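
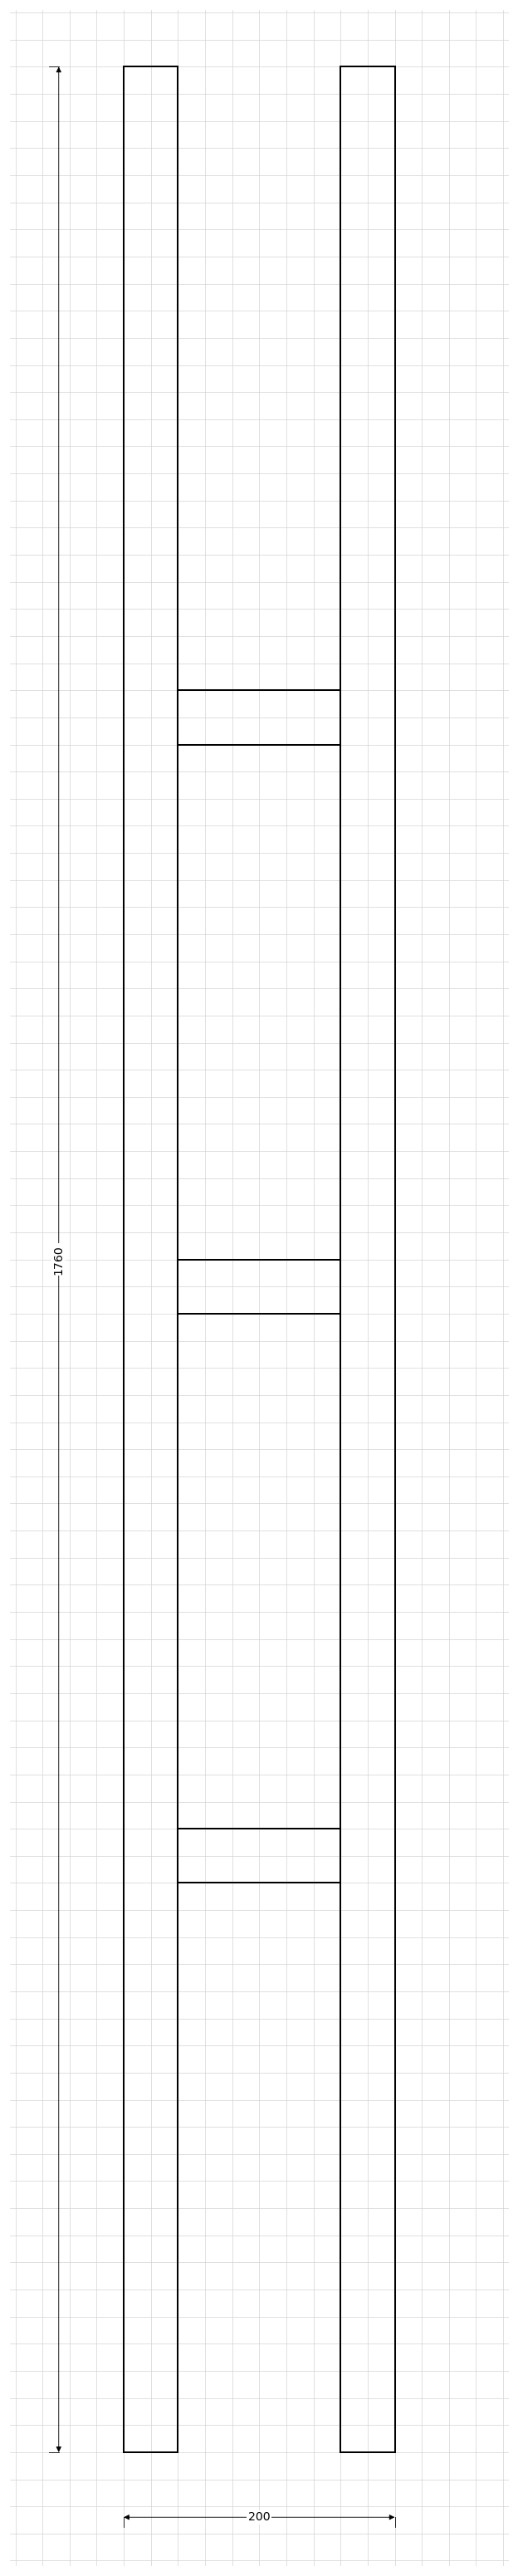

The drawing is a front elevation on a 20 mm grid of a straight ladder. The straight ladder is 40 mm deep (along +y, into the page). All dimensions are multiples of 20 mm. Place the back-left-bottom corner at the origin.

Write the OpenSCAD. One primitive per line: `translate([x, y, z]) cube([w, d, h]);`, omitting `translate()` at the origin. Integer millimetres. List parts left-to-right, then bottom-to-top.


cube([40, 40, 1760]);
translate([40, 0, 420]) cube([120, 40, 40]);
translate([40, 0, 840]) cube([120, 40, 40]);
translate([40, 0, 1260]) cube([120, 40, 40]);
translate([160, 0, 0]) cube([40, 40, 1760]);


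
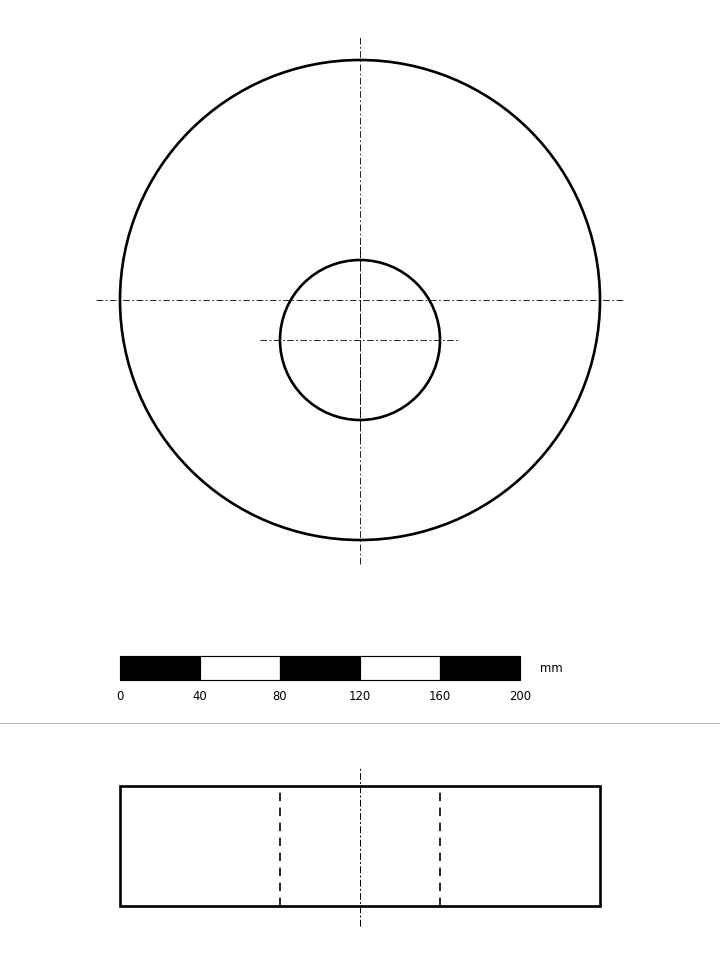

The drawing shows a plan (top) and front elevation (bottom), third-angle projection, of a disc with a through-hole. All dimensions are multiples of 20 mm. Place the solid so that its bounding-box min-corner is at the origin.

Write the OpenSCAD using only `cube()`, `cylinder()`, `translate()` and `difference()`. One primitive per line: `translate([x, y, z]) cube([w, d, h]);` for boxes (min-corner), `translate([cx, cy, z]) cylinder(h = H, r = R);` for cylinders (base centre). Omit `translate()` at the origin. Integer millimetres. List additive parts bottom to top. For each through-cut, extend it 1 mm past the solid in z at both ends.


difference() {
  translate([120, 120, 0]) cylinder(h = 60, r = 120);
  translate([120, 100, -1]) cylinder(h = 62, r = 40);
}


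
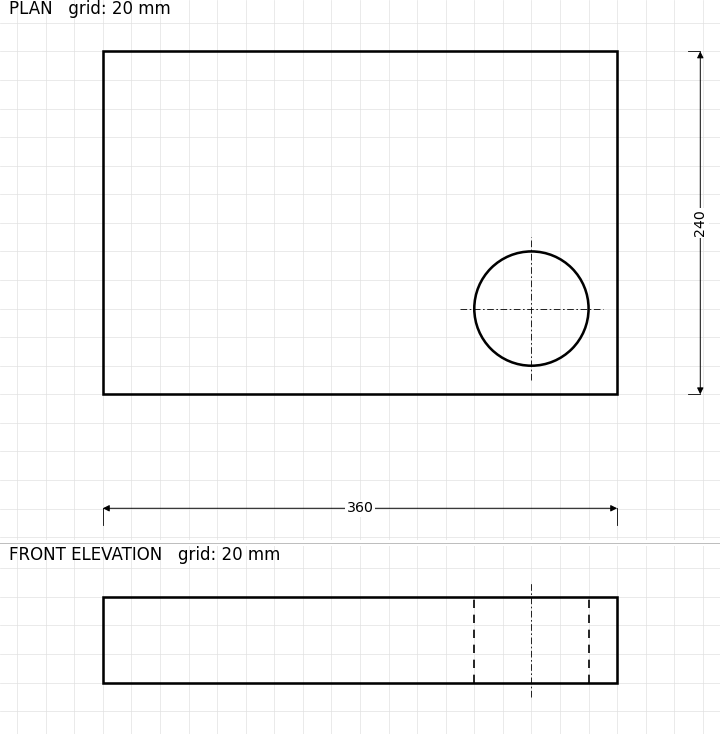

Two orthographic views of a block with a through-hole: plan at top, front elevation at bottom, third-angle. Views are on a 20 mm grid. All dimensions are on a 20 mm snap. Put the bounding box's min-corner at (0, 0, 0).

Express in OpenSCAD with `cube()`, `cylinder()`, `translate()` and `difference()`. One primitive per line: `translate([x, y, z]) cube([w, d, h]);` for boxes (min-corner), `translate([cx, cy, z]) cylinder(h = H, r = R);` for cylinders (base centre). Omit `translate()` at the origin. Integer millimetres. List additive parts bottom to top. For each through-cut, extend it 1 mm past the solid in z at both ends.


difference() {
  cube([360, 240, 60]);
  translate([300, 60, -1]) cylinder(h = 62, r = 40);
}


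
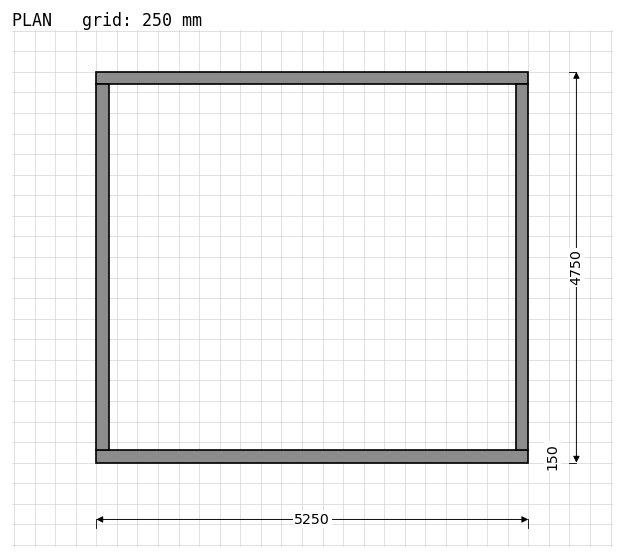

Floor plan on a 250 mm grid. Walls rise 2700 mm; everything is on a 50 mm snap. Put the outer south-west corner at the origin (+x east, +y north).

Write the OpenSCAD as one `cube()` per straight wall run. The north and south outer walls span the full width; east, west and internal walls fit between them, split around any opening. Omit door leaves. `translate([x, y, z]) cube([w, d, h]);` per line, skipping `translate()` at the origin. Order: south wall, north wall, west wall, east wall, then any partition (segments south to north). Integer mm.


cube([5250, 150, 2700]);
translate([0, 4600, 0]) cube([5250, 150, 2700]);
translate([0, 150, 0]) cube([150, 4450, 2700]);
translate([5100, 150, 0]) cube([150, 4450, 2700]);


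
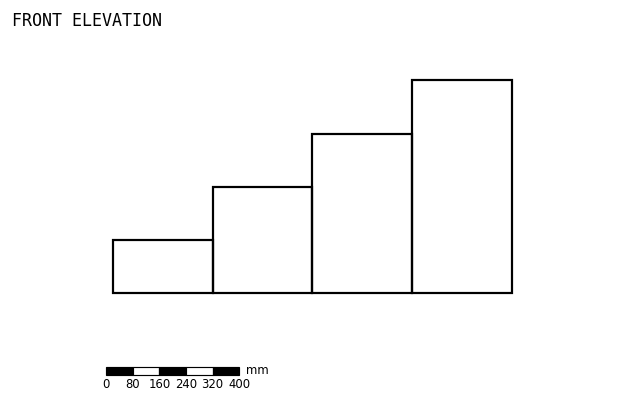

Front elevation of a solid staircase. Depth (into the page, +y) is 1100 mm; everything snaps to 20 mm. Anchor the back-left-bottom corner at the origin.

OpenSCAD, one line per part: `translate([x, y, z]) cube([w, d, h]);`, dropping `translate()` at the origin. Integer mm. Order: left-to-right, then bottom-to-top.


cube([300, 1100, 160]);
translate([300, 0, 0]) cube([300, 1100, 320]);
translate([600, 0, 0]) cube([300, 1100, 480]);
translate([900, 0, 0]) cube([300, 1100, 640]);


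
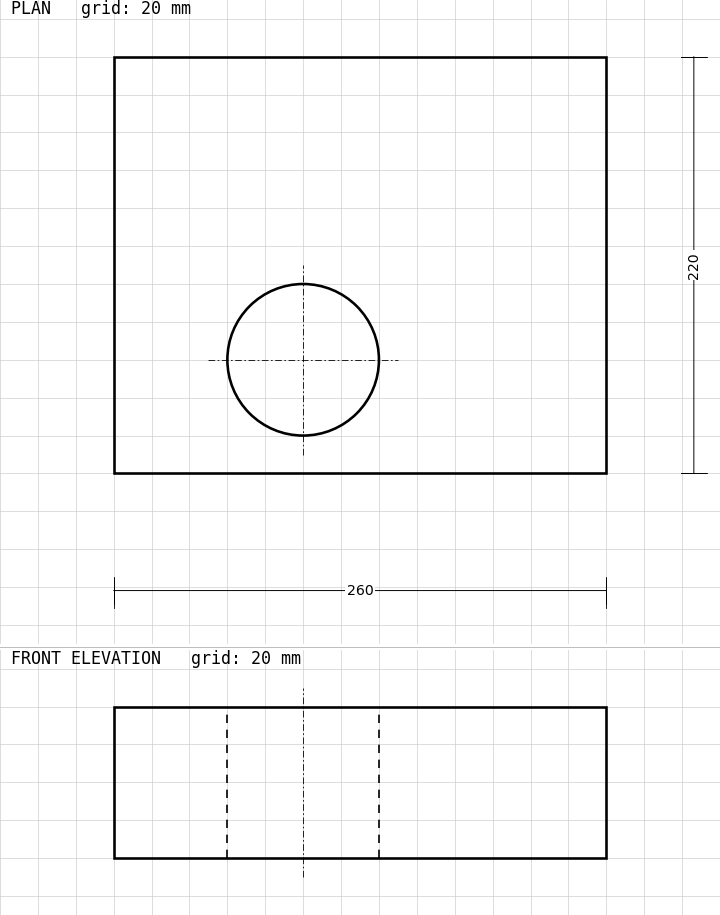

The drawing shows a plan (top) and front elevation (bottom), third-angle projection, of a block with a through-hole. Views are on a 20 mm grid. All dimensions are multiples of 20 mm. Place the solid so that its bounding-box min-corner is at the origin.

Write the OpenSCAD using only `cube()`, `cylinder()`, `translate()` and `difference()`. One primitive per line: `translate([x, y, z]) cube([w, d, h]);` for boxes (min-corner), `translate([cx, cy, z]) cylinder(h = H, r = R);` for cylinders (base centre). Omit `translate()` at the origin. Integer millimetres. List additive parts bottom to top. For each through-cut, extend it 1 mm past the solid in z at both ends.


difference() {
  cube([260, 220, 80]);
  translate([100, 60, -1]) cylinder(h = 82, r = 40);
}


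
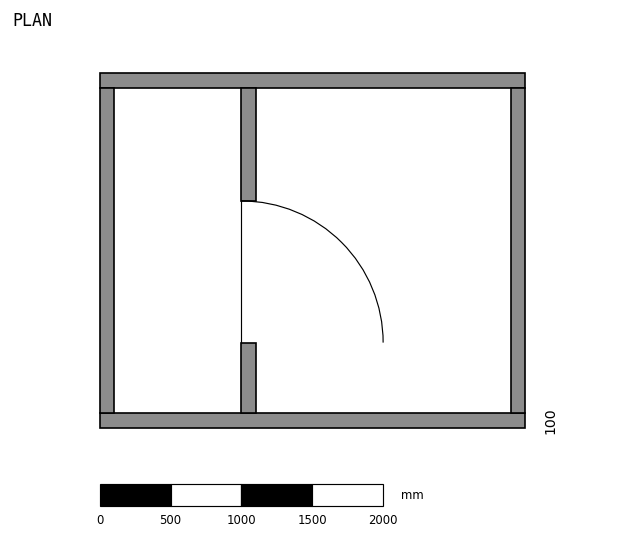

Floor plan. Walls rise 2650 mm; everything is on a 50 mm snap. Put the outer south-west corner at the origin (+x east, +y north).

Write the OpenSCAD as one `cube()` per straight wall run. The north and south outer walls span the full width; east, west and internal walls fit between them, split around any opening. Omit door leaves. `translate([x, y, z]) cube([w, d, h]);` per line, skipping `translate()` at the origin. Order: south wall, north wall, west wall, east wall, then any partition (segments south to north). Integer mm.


cube([3000, 100, 2650]);
translate([0, 2400, 0]) cube([3000, 100, 2650]);
translate([0, 100, 0]) cube([100, 2300, 2650]);
translate([2900, 100, 0]) cube([100, 2300, 2650]);
translate([1000, 100, 0]) cube([100, 500, 2650]);
translate([1000, 1600, 0]) cube([100, 800, 2650]);


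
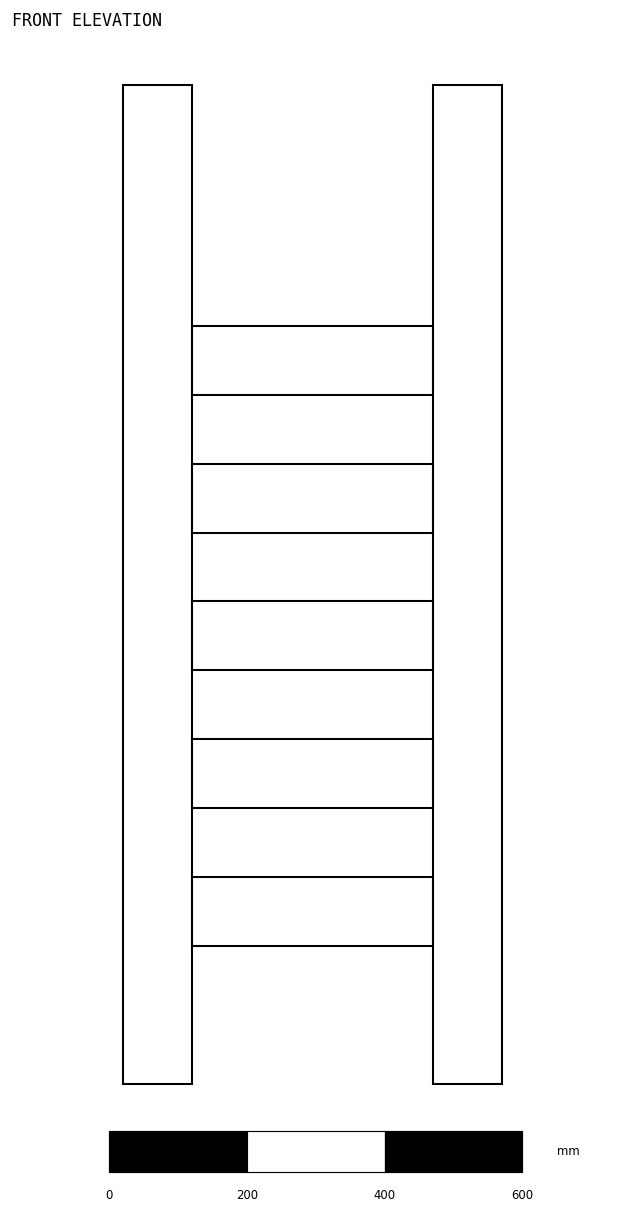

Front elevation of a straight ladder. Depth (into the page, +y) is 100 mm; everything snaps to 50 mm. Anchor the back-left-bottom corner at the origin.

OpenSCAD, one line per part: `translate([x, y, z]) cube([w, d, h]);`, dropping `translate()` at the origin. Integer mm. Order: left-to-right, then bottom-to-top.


cube([100, 100, 1450]);
translate([100, 0, 200]) cube([350, 100, 100]);
translate([100, 0, 400]) cube([350, 100, 100]);
translate([100, 0, 600]) cube([350, 100, 100]);
translate([100, 0, 800]) cube([350, 100, 100]);
translate([100, 0, 1000]) cube([350, 100, 100]);
translate([450, 0, 0]) cube([100, 100, 1450]);


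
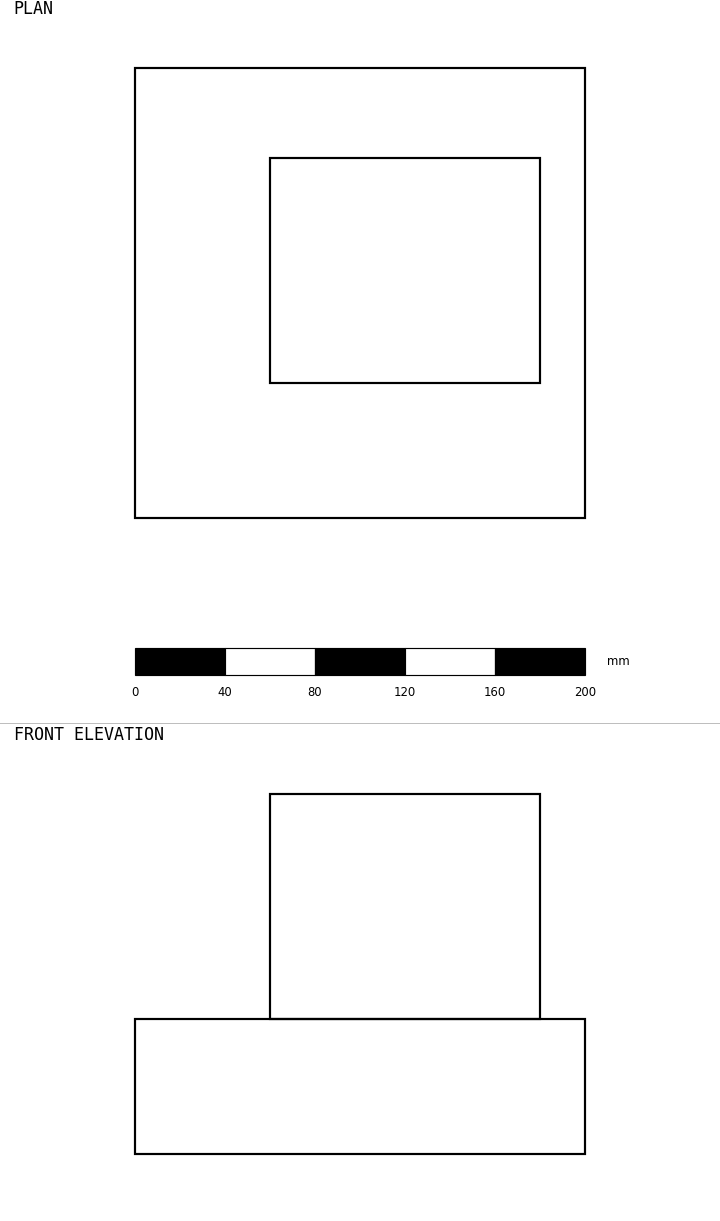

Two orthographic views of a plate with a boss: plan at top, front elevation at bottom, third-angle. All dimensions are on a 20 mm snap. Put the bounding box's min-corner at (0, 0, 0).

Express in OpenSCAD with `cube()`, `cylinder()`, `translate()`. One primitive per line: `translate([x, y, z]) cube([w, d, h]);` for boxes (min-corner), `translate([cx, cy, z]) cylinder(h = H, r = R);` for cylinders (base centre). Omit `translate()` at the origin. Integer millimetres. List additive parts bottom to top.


cube([200, 200, 60]);
translate([60, 60, 60]) cube([120, 100, 100]);


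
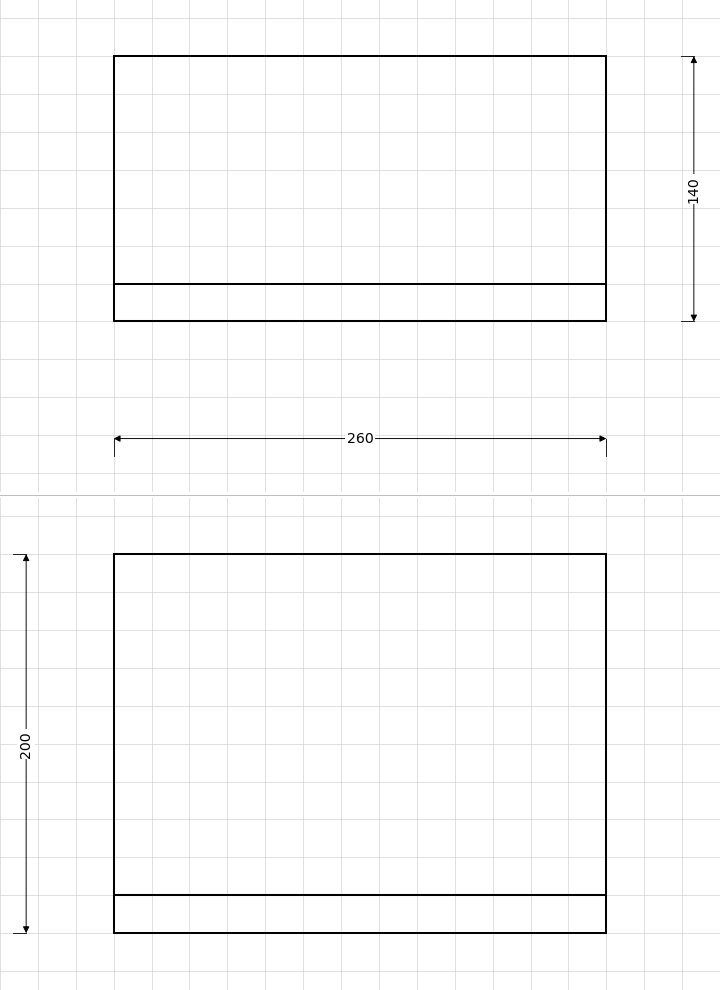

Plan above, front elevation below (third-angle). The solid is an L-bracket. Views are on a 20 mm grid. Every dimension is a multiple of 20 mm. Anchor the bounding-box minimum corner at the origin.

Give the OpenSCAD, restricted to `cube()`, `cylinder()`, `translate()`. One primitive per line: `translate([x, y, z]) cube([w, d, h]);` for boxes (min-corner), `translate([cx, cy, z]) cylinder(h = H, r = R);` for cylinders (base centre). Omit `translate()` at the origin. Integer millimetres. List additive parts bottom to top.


cube([260, 140, 20]);
translate([0, 0, 20]) cube([260, 20, 180]);


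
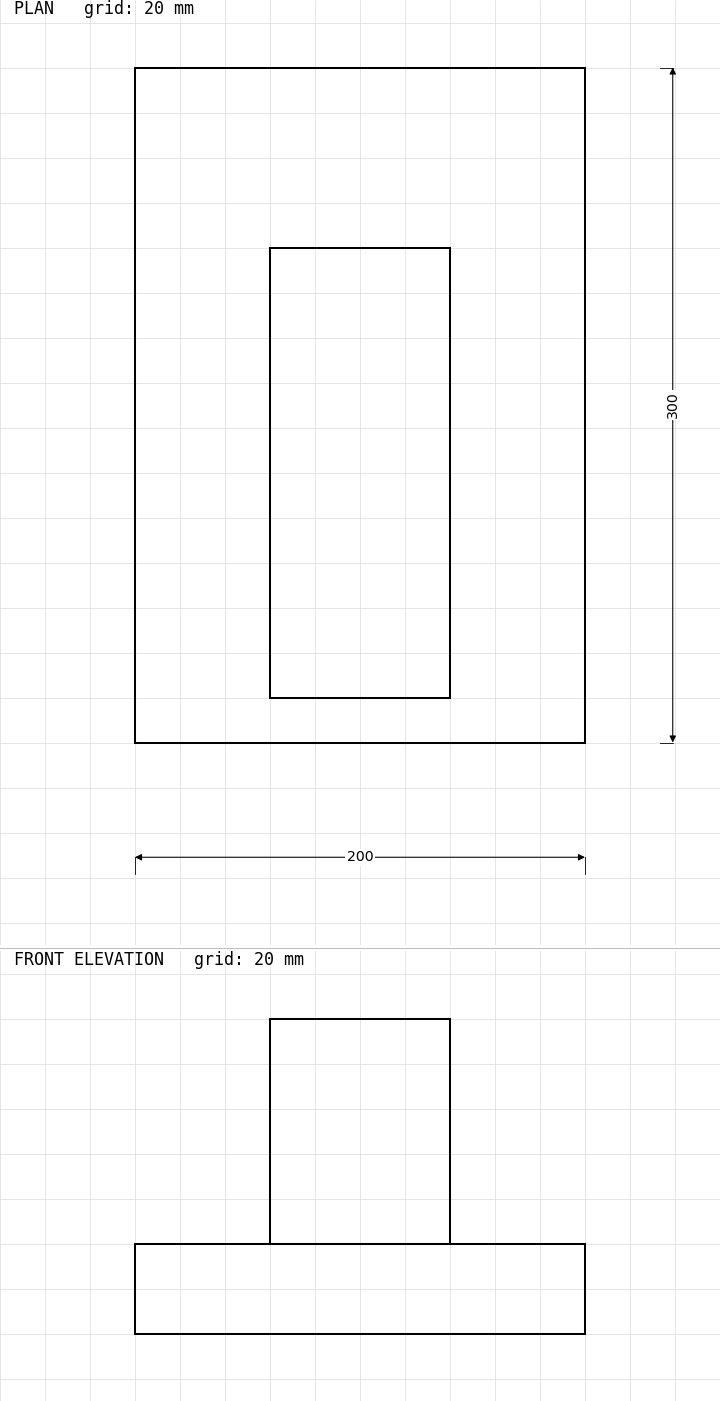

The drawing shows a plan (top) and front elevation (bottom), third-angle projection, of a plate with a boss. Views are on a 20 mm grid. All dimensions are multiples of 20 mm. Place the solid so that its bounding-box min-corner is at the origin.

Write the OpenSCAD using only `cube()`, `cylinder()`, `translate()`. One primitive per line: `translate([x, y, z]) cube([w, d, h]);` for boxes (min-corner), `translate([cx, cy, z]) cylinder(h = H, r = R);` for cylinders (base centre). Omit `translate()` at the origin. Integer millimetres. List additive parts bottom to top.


cube([200, 300, 40]);
translate([60, 20, 40]) cube([80, 200, 100]);


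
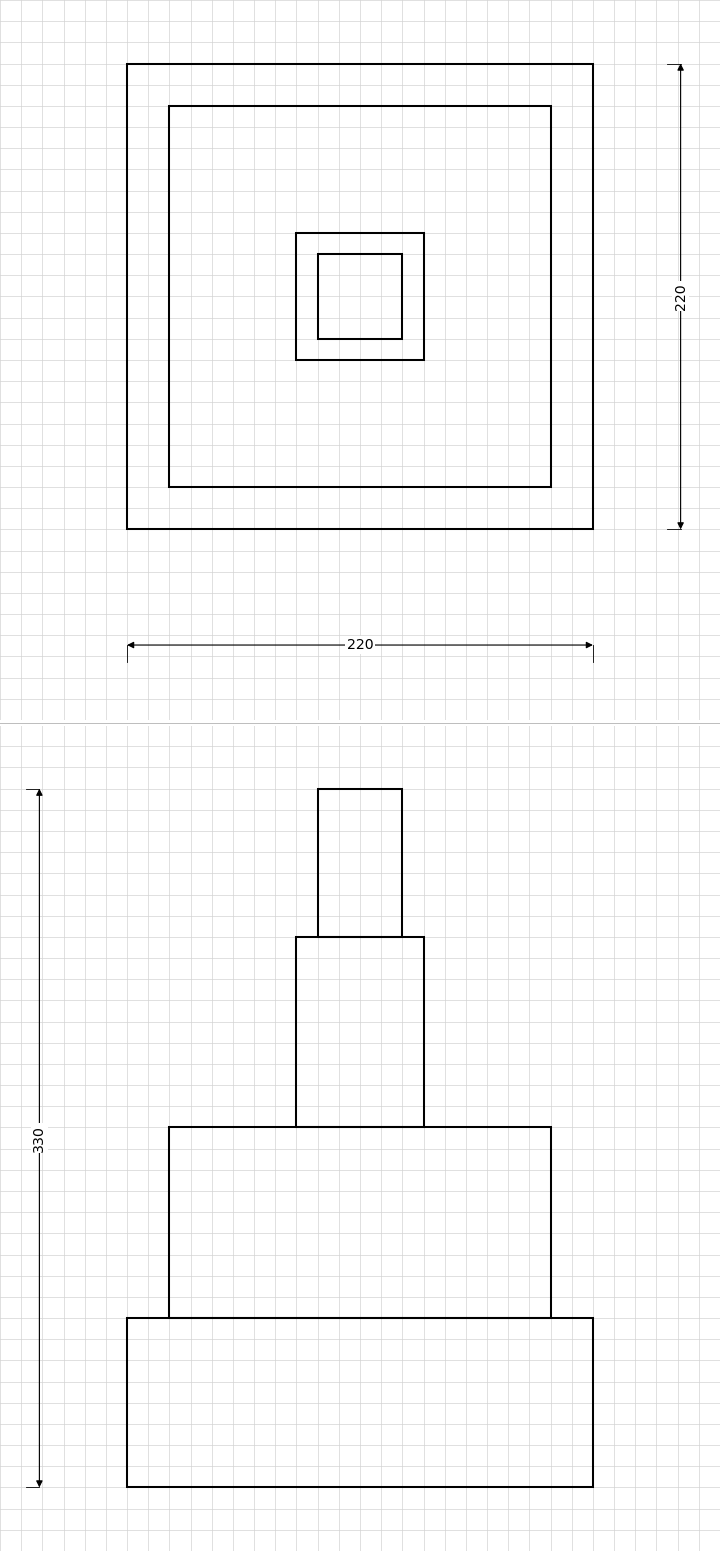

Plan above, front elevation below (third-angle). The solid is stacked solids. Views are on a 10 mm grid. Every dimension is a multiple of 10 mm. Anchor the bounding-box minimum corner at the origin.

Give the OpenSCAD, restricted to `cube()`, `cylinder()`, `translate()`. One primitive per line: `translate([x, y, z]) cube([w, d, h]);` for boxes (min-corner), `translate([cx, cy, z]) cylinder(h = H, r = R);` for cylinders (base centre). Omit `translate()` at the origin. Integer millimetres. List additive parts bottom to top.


cube([220, 220, 80]);
translate([20, 20, 80]) cube([180, 180, 90]);
translate([80, 80, 170]) cube([60, 60, 90]);
translate([90, 90, 260]) cube([40, 40, 70]);


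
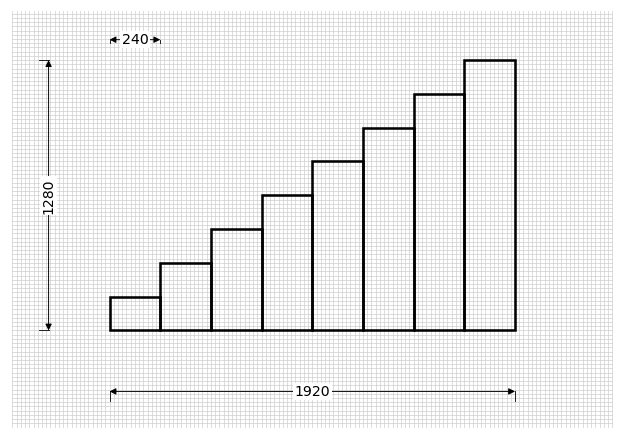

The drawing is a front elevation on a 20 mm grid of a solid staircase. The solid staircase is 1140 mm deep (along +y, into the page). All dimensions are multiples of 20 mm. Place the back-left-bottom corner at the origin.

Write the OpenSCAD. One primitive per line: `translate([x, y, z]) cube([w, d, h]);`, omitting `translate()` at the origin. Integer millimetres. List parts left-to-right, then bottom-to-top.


cube([240, 1140, 160]);
translate([240, 0, 0]) cube([240, 1140, 320]);
translate([480, 0, 0]) cube([240, 1140, 480]);
translate([720, 0, 0]) cube([240, 1140, 640]);
translate([960, 0, 0]) cube([240, 1140, 800]);
translate([1200, 0, 0]) cube([240, 1140, 960]);
translate([1440, 0, 0]) cube([240, 1140, 1120]);
translate([1680, 0, 0]) cube([240, 1140, 1280]);


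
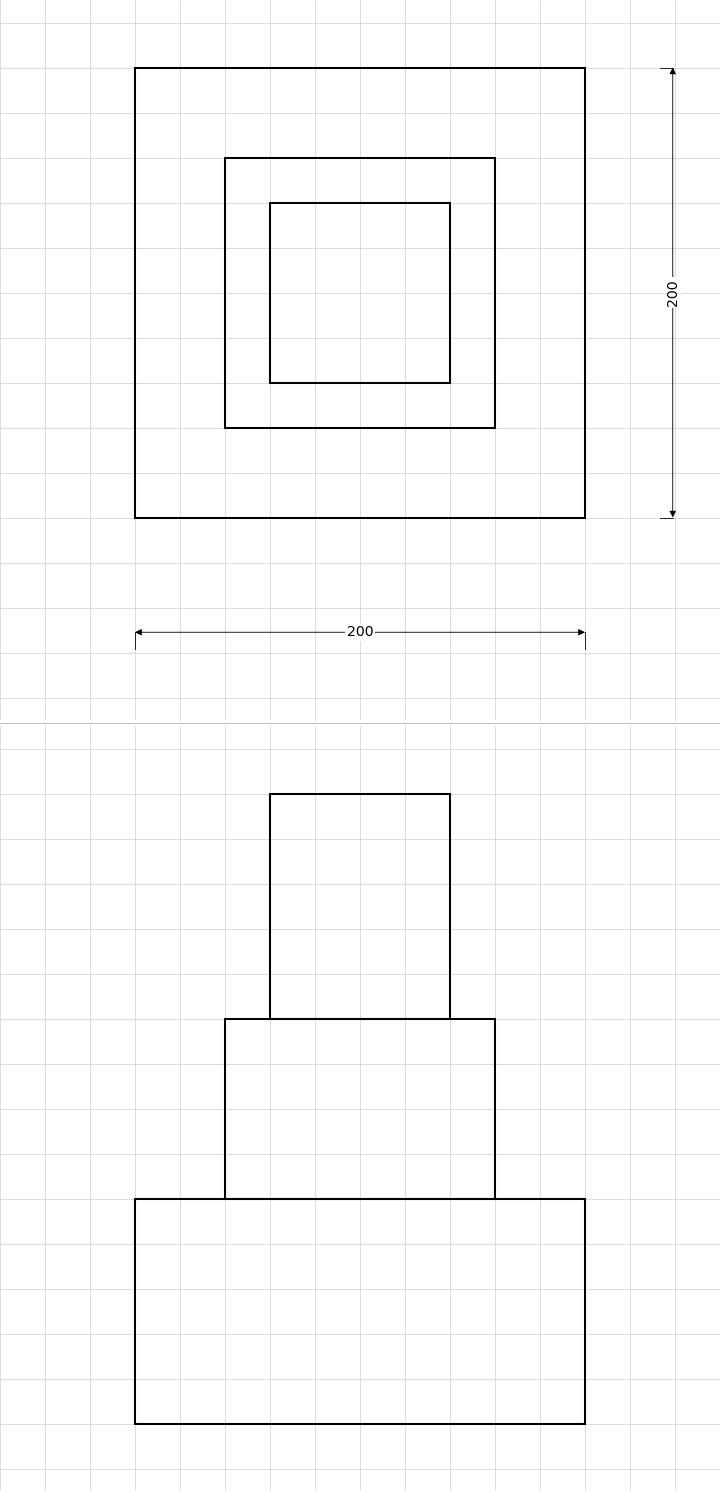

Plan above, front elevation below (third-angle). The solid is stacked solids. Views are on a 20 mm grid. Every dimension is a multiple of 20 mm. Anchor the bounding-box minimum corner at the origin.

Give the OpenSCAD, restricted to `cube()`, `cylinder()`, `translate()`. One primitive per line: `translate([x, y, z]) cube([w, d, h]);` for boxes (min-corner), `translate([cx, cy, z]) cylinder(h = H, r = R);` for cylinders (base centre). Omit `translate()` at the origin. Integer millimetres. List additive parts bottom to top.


cube([200, 200, 100]);
translate([40, 40, 100]) cube([120, 120, 80]);
translate([60, 60, 180]) cube([80, 80, 100]);


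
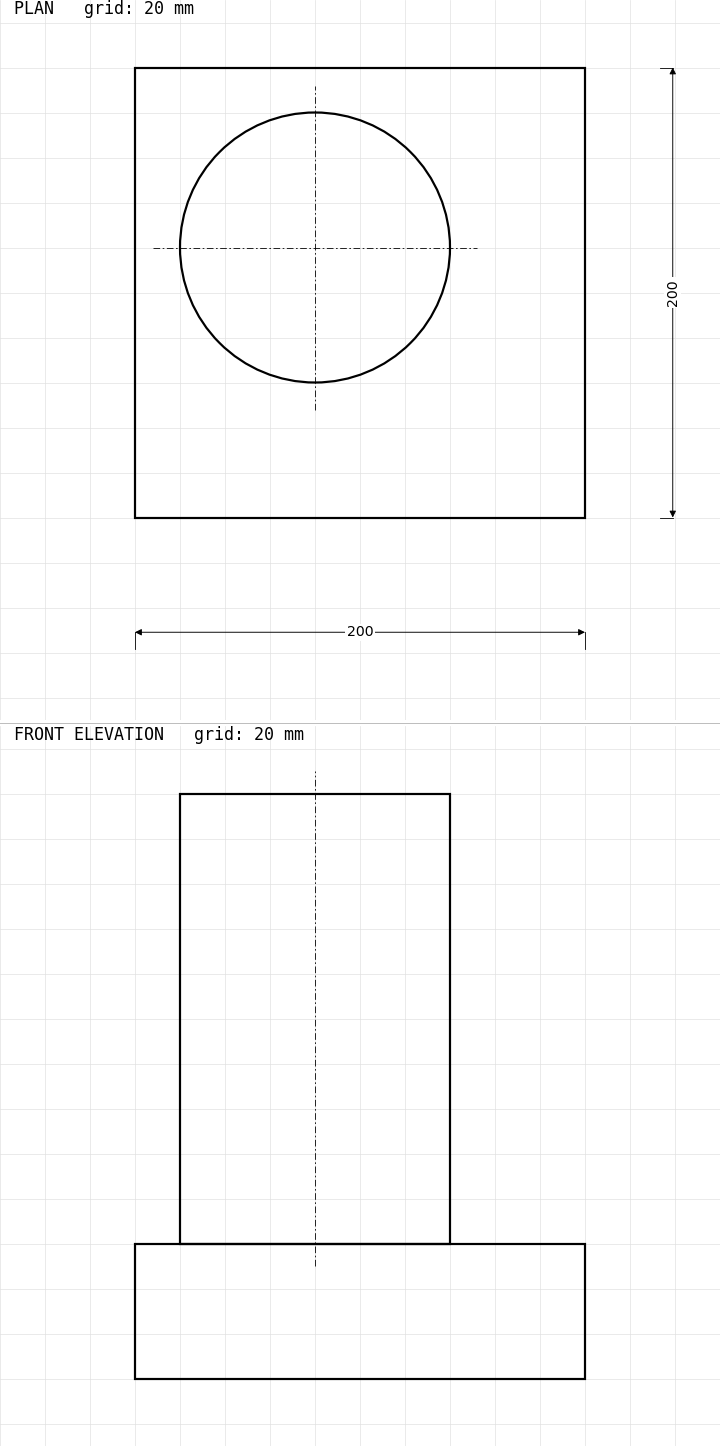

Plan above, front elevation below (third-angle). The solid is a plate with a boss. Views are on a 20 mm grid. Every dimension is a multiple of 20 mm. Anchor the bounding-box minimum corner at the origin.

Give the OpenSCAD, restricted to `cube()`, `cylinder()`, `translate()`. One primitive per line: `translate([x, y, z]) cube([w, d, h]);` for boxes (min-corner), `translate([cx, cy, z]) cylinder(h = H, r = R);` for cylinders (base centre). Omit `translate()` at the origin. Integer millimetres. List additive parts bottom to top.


cube([200, 200, 60]);
translate([80, 120, 60]) cylinder(h = 200, r = 60);


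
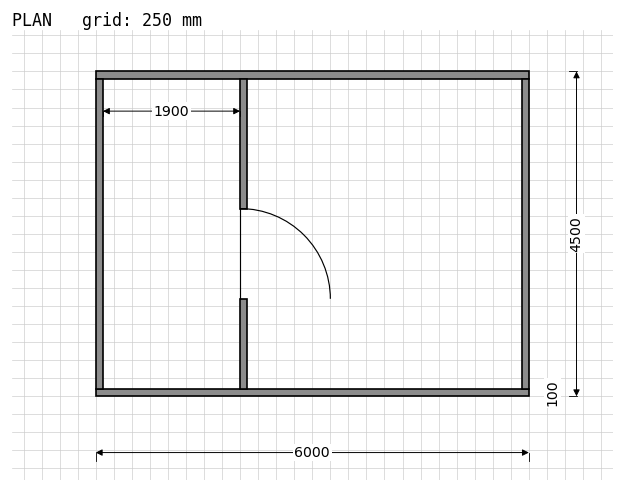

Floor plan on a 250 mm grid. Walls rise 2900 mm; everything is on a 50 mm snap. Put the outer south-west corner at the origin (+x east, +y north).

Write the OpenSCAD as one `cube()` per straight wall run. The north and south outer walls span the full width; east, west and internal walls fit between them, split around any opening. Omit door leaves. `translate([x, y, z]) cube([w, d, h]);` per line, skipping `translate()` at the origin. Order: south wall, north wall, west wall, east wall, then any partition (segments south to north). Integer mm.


cube([6000, 100, 2900]);
translate([0, 4400, 0]) cube([6000, 100, 2900]);
translate([0, 100, 0]) cube([100, 4300, 2900]);
translate([5900, 100, 0]) cube([100, 4300, 2900]);
translate([2000, 100, 0]) cube([100, 1250, 2900]);
translate([2000, 2600, 0]) cube([100, 1800, 2900]);


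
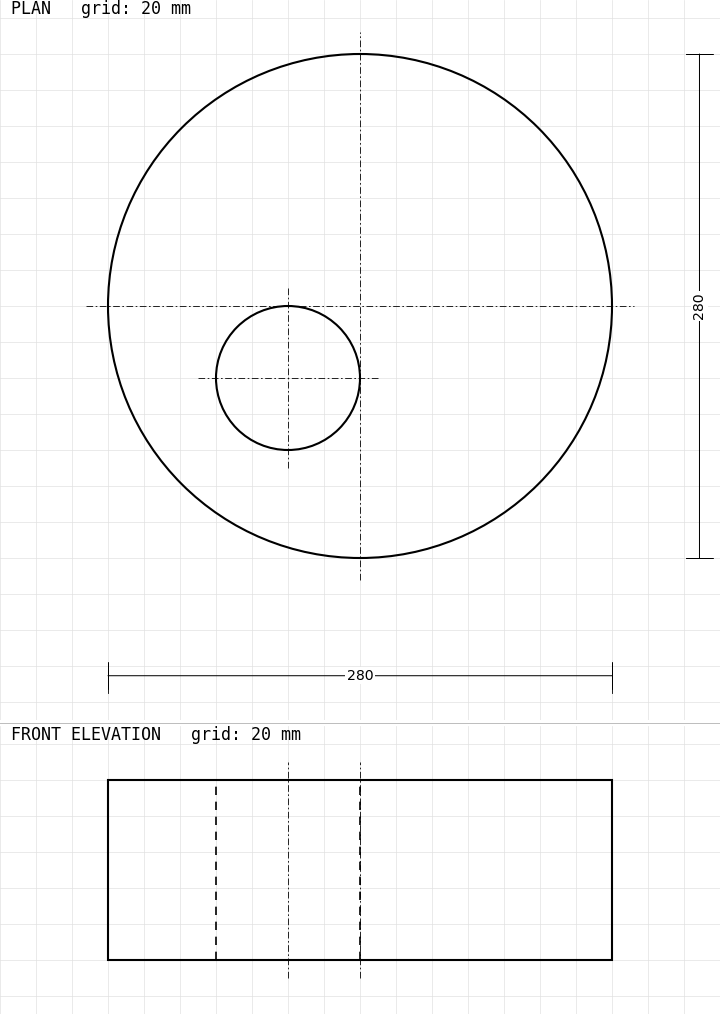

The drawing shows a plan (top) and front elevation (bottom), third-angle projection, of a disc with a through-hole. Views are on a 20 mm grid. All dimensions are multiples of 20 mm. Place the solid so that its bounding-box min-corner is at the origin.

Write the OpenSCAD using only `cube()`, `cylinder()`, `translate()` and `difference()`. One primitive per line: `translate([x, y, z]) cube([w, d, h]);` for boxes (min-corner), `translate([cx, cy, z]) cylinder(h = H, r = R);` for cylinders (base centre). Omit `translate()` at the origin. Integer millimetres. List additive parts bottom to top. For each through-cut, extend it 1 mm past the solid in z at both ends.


difference() {
  translate([140, 140, 0]) cylinder(h = 100, r = 140);
  translate([100, 100, -1]) cylinder(h = 102, r = 40);
}


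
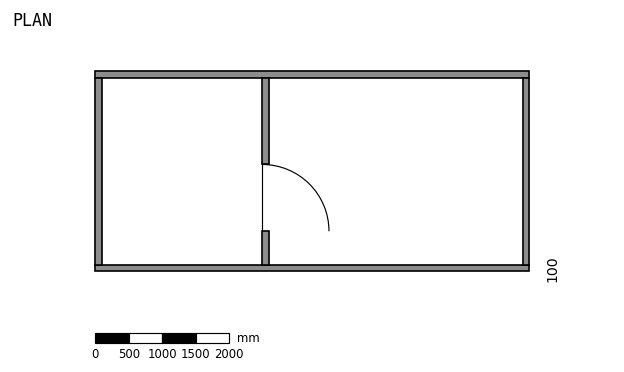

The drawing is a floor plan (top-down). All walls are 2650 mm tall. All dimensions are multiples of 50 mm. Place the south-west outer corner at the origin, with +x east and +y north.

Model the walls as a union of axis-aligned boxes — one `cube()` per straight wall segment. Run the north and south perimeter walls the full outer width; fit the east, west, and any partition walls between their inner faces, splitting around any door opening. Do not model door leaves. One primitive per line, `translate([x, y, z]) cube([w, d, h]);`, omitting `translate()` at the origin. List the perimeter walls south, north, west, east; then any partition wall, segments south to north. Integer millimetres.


cube([6500, 100, 2650]);
translate([0, 2900, 0]) cube([6500, 100, 2650]);
translate([0, 100, 0]) cube([100, 2800, 2650]);
translate([6400, 100, 0]) cube([100, 2800, 2650]);
translate([2500, 100, 0]) cube([100, 500, 2650]);
translate([2500, 1600, 0]) cube([100, 1300, 2650]);


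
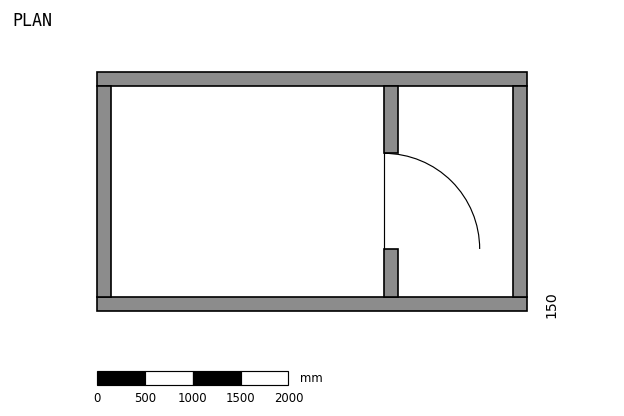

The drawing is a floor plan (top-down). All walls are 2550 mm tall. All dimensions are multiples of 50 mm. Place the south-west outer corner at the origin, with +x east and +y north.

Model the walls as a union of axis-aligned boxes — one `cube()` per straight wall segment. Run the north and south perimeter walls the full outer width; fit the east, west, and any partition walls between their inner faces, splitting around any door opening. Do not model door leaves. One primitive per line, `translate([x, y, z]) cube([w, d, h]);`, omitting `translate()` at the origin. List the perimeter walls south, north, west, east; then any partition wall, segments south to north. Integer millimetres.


cube([4500, 150, 2550]);
translate([0, 2350, 0]) cube([4500, 150, 2550]);
translate([0, 150, 0]) cube([150, 2200, 2550]);
translate([4350, 150, 0]) cube([150, 2200, 2550]);
translate([3000, 150, 0]) cube([150, 500, 2550]);
translate([3000, 1650, 0]) cube([150, 700, 2550]);


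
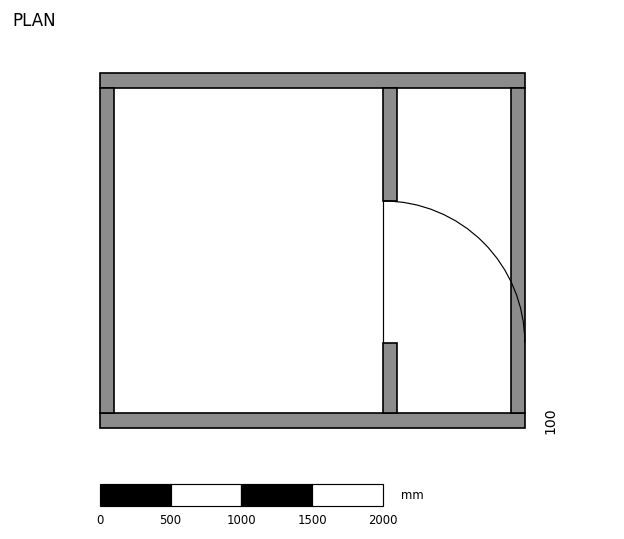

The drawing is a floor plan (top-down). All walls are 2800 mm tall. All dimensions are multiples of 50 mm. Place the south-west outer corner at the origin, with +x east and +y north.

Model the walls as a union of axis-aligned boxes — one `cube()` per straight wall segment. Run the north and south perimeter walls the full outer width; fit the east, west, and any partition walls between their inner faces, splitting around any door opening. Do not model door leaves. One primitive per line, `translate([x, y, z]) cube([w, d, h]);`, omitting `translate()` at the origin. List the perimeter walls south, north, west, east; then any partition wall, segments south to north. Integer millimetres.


cube([3000, 100, 2800]);
translate([0, 2400, 0]) cube([3000, 100, 2800]);
translate([0, 100, 0]) cube([100, 2300, 2800]);
translate([2900, 100, 0]) cube([100, 2300, 2800]);
translate([2000, 100, 0]) cube([100, 500, 2800]);
translate([2000, 1600, 0]) cube([100, 800, 2800]);


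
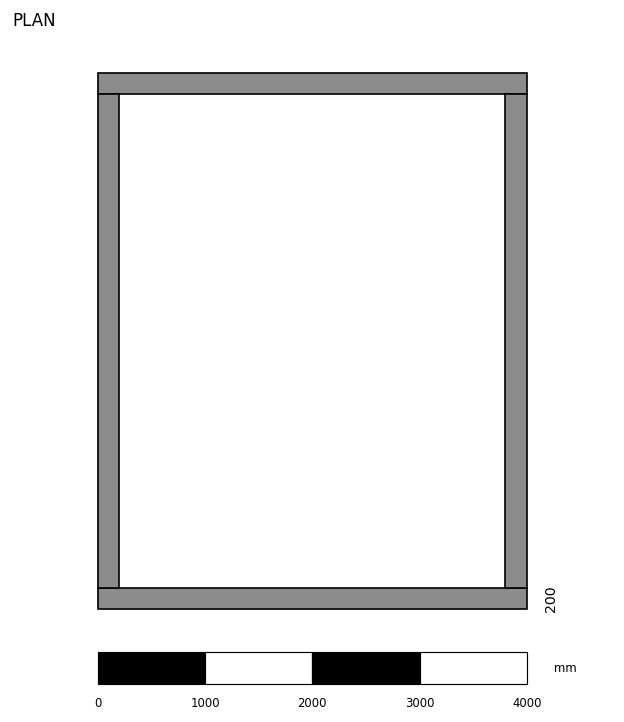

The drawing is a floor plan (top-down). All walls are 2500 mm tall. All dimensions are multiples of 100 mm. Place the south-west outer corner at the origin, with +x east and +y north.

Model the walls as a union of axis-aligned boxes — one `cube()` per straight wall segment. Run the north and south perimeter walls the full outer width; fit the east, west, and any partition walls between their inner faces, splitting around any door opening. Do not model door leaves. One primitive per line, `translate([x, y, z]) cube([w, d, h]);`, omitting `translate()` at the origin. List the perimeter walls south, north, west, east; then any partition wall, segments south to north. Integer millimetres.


cube([4000, 200, 2500]);
translate([0, 4800, 0]) cube([4000, 200, 2500]);
translate([0, 200, 0]) cube([200, 4600, 2500]);
translate([3800, 200, 0]) cube([200, 4600, 2500]);


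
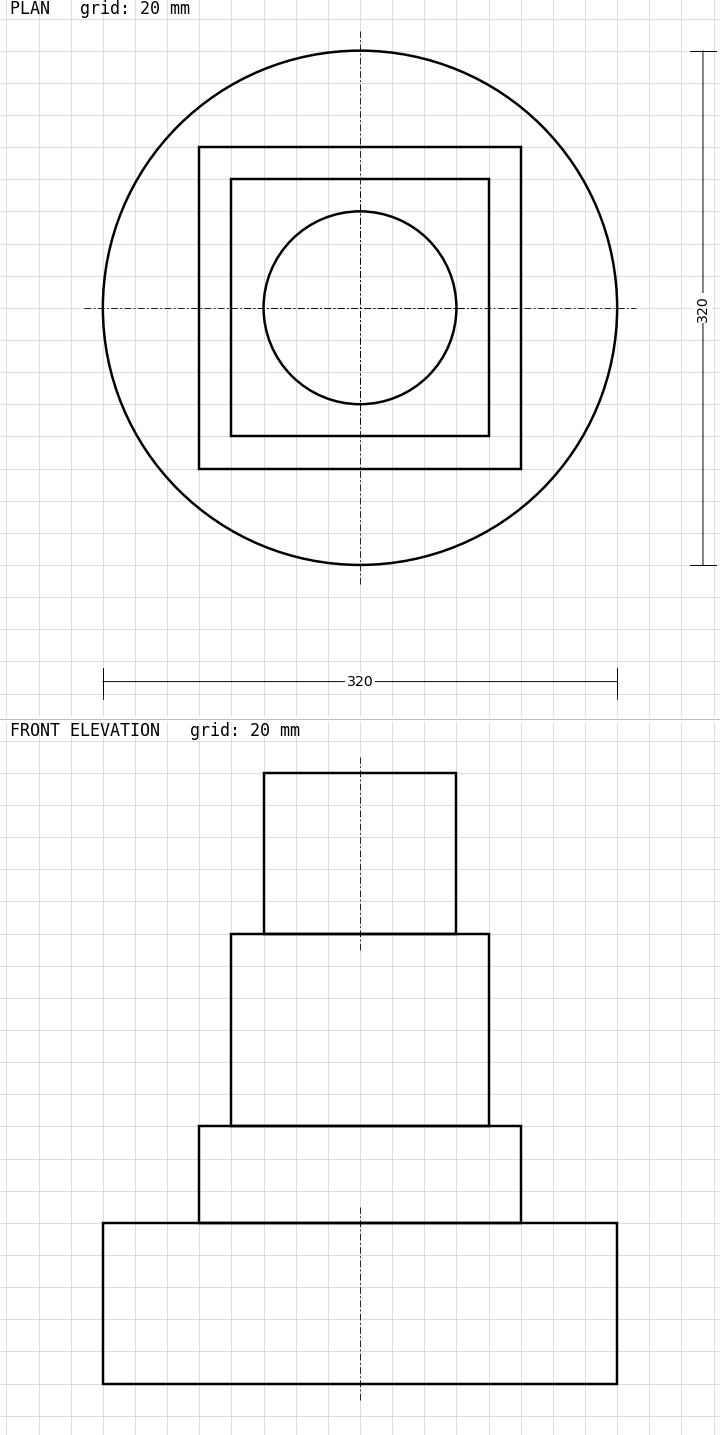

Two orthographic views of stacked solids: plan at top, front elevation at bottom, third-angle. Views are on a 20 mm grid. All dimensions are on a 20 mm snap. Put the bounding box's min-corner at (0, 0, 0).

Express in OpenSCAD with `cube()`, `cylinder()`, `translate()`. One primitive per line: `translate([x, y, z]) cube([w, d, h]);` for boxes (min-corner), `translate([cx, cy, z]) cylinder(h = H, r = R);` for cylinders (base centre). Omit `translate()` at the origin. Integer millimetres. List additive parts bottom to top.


translate([160, 160, 0]) cylinder(h = 100, r = 160);
translate([60, 60, 100]) cube([200, 200, 60]);
translate([80, 80, 160]) cube([160, 160, 120]);
translate([160, 160, 280]) cylinder(h = 100, r = 60);


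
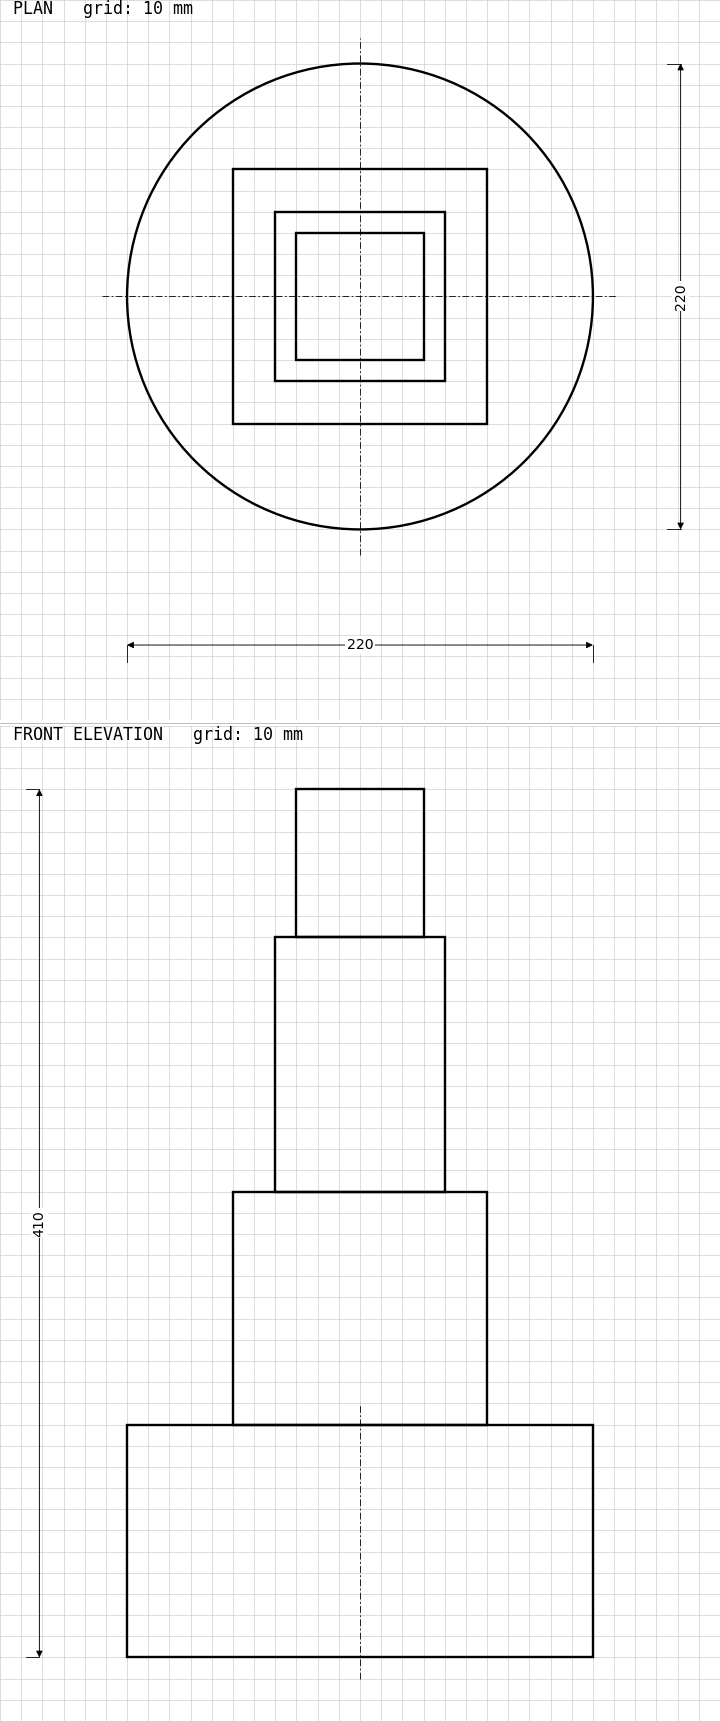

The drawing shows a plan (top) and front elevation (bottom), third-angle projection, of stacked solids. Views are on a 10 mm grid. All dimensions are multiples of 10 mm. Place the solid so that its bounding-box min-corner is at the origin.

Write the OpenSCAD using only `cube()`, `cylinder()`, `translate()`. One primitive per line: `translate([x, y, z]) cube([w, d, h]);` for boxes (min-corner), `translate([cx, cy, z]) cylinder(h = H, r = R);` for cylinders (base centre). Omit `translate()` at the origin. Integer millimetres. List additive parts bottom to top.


translate([110, 110, 0]) cylinder(h = 110, r = 110);
translate([50, 50, 110]) cube([120, 120, 110]);
translate([70, 70, 220]) cube([80, 80, 120]);
translate([80, 80, 340]) cube([60, 60, 70]);


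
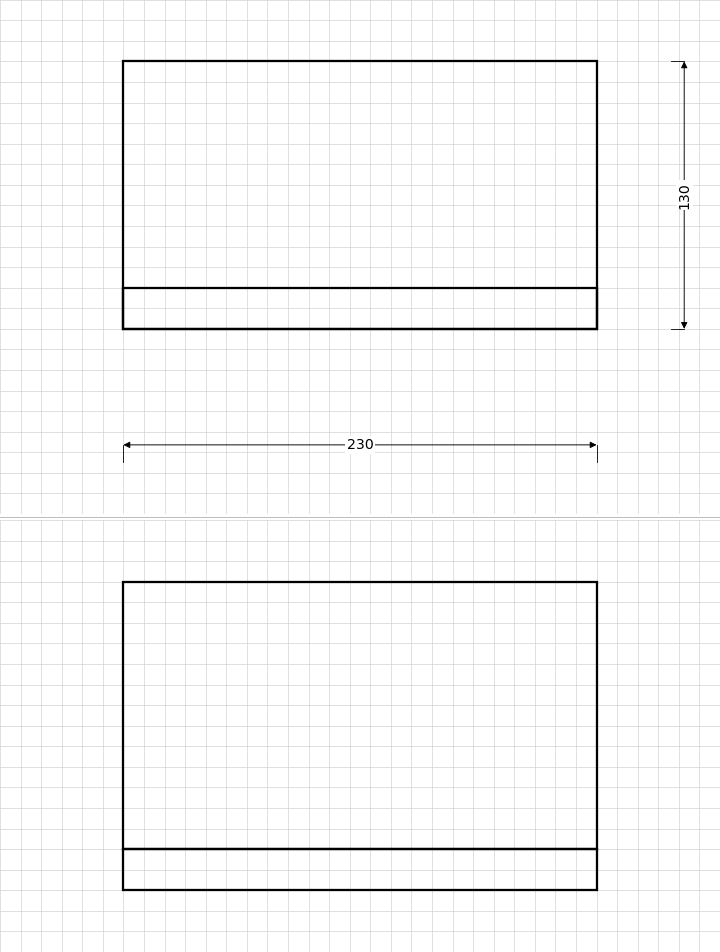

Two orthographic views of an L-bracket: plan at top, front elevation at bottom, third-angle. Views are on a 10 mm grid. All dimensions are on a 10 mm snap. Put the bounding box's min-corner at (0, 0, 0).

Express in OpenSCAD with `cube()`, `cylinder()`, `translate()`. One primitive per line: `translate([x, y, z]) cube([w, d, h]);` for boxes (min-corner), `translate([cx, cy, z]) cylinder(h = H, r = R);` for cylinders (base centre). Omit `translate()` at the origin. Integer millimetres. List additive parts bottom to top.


cube([230, 130, 20]);
translate([0, 0, 20]) cube([230, 20, 130]);


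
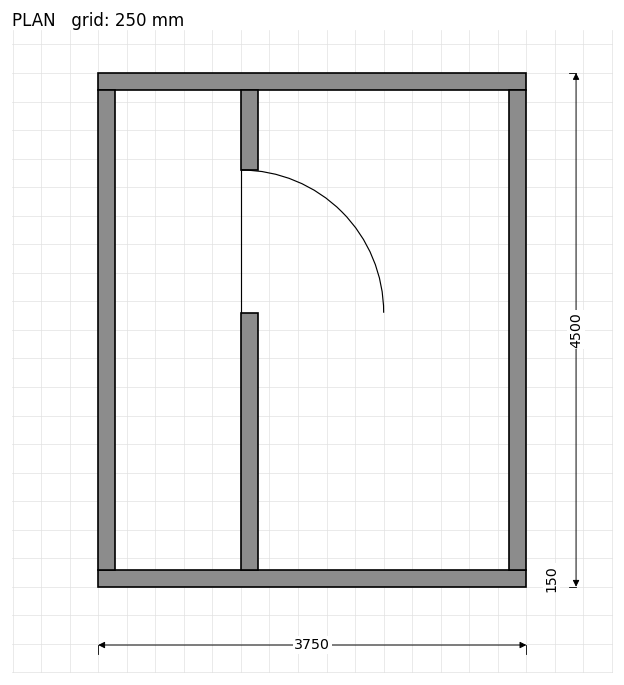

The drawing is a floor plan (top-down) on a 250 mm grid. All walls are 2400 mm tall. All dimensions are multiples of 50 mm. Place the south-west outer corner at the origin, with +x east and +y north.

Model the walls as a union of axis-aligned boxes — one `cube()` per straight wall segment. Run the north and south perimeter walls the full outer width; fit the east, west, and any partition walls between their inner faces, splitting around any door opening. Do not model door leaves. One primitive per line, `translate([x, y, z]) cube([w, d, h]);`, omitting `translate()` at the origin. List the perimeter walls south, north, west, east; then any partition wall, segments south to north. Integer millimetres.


cube([3750, 150, 2400]);
translate([0, 4350, 0]) cube([3750, 150, 2400]);
translate([0, 150, 0]) cube([150, 4200, 2400]);
translate([3600, 150, 0]) cube([150, 4200, 2400]);
translate([1250, 150, 0]) cube([150, 2250, 2400]);
translate([1250, 3650, 0]) cube([150, 700, 2400]);


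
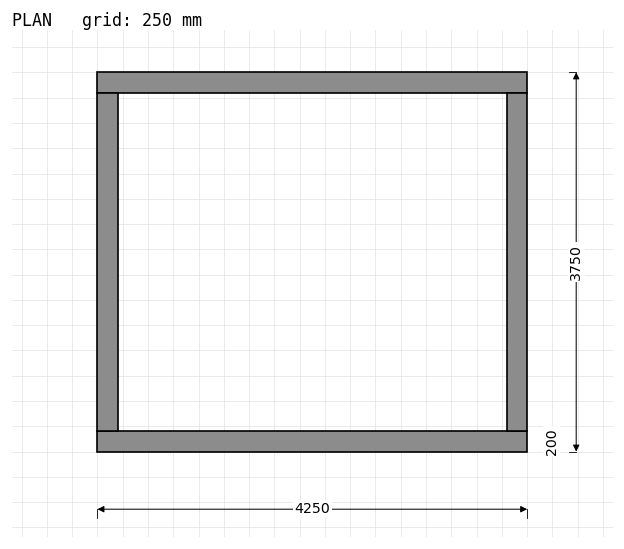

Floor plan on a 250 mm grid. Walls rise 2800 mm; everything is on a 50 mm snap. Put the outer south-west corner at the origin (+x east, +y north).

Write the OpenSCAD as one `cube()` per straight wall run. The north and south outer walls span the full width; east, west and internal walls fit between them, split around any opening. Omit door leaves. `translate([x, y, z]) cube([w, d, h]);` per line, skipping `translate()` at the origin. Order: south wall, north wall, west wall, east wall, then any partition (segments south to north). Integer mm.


cube([4250, 200, 2800]);
translate([0, 3550, 0]) cube([4250, 200, 2800]);
translate([0, 200, 0]) cube([200, 3350, 2800]);
translate([4050, 200, 0]) cube([200, 3350, 2800]);


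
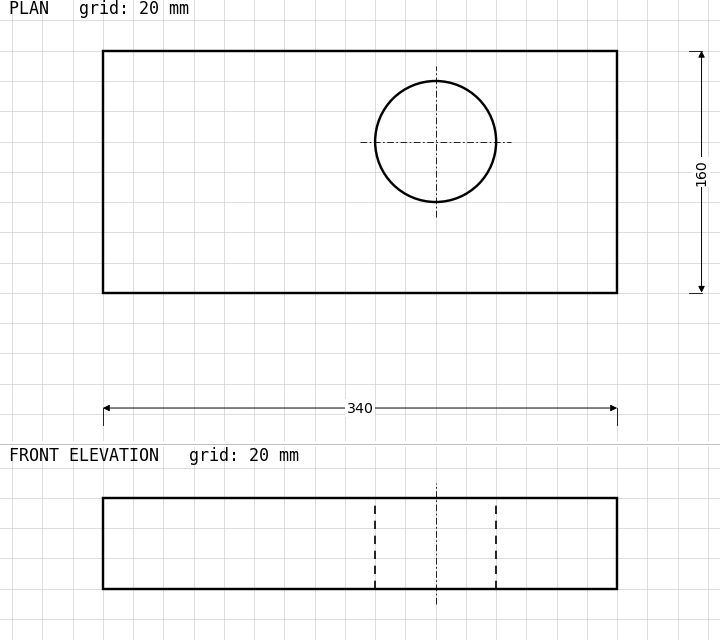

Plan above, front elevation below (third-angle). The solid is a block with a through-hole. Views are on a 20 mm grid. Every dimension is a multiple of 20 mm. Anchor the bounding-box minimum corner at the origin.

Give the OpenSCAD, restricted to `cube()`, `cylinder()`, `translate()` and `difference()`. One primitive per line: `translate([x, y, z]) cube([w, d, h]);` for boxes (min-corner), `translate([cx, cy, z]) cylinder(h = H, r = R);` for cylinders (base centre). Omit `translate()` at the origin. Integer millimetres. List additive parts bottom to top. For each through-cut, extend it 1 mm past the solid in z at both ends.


difference() {
  cube([340, 160, 60]);
  translate([220, 100, -1]) cylinder(h = 62, r = 40);
}


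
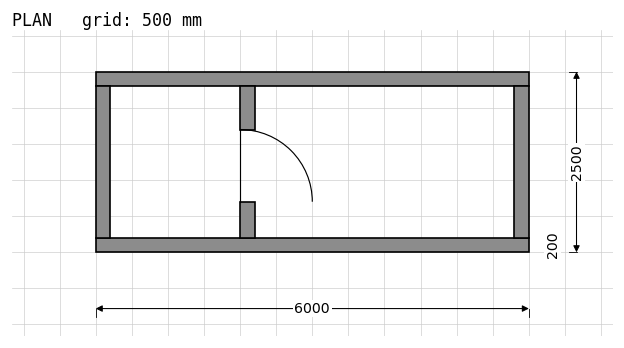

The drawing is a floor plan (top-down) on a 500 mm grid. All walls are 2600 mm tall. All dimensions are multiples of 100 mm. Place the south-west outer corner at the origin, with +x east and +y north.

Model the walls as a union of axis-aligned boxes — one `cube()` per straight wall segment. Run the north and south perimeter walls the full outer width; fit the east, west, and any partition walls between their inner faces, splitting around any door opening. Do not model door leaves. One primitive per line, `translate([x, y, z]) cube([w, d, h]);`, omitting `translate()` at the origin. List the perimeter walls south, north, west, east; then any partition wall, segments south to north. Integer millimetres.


cube([6000, 200, 2600]);
translate([0, 2300, 0]) cube([6000, 200, 2600]);
translate([0, 200, 0]) cube([200, 2100, 2600]);
translate([5800, 200, 0]) cube([200, 2100, 2600]);
translate([2000, 200, 0]) cube([200, 500, 2600]);
translate([2000, 1700, 0]) cube([200, 600, 2600]);


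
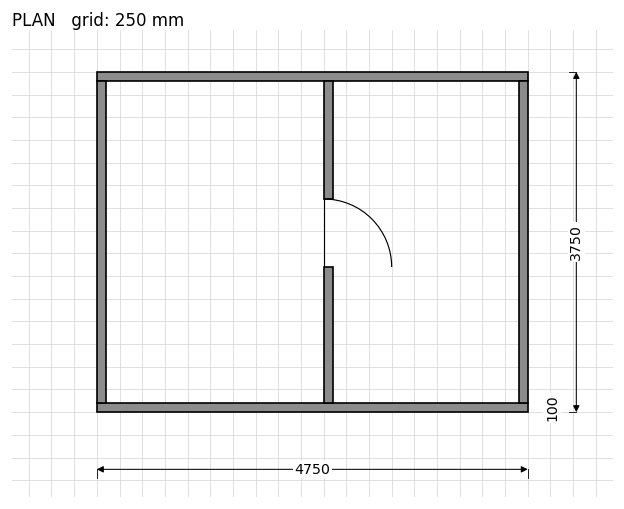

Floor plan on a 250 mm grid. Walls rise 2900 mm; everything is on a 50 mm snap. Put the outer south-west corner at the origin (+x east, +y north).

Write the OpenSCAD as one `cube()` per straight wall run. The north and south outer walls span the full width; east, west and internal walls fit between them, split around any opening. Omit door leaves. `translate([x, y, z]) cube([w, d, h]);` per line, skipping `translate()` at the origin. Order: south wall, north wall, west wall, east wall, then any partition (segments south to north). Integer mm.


cube([4750, 100, 2900]);
translate([0, 3650, 0]) cube([4750, 100, 2900]);
translate([0, 100, 0]) cube([100, 3550, 2900]);
translate([4650, 100, 0]) cube([100, 3550, 2900]);
translate([2500, 100, 0]) cube([100, 1500, 2900]);
translate([2500, 2350, 0]) cube([100, 1300, 2900]);


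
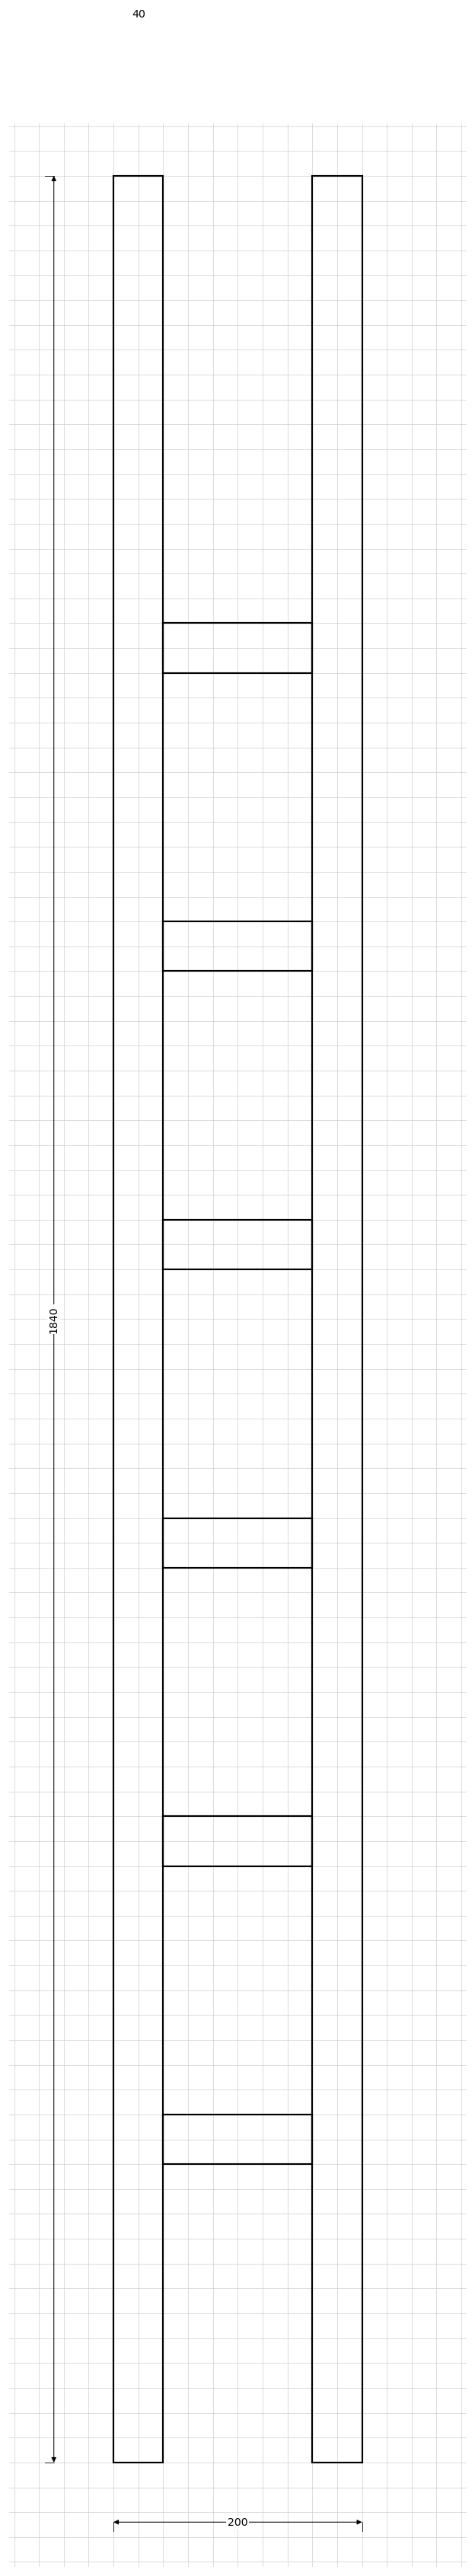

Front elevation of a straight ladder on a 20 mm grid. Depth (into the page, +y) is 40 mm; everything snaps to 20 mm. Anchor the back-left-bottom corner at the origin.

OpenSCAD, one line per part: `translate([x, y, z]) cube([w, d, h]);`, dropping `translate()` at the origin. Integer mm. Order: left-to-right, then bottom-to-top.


cube([40, 40, 1840]);
translate([40, 0, 240]) cube([120, 40, 40]);
translate([40, 0, 480]) cube([120, 40, 40]);
translate([40, 0, 720]) cube([120, 40, 40]);
translate([40, 0, 960]) cube([120, 40, 40]);
translate([40, 0, 1200]) cube([120, 40, 40]);
translate([40, 0, 1440]) cube([120, 40, 40]);
translate([160, 0, 0]) cube([40, 40, 1840]);


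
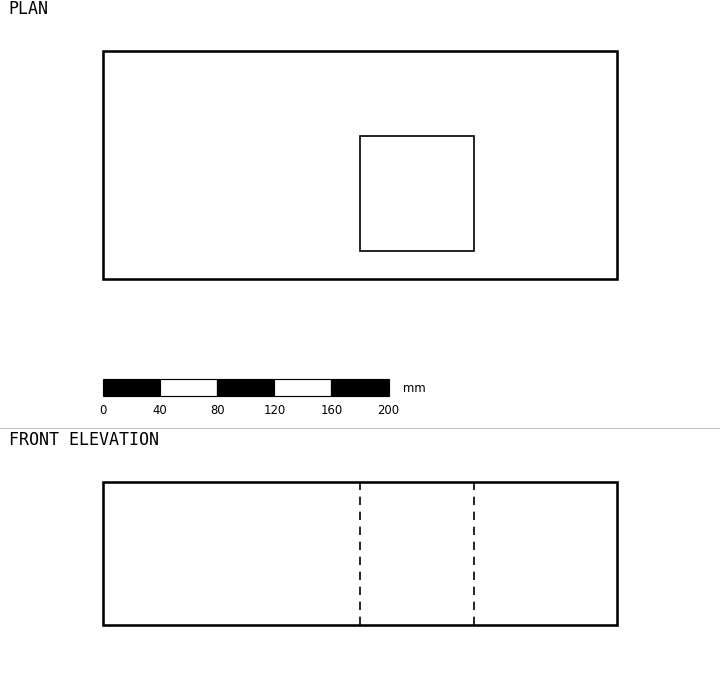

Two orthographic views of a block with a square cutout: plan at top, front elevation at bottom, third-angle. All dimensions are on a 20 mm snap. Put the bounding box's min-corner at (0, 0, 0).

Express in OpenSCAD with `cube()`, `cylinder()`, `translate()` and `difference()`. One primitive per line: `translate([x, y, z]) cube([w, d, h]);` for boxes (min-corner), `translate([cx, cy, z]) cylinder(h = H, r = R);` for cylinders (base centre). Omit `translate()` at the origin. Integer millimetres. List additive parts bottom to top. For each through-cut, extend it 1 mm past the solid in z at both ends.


difference() {
  cube([360, 160, 100]);
  translate([180, 20, -1]) cube([80, 80, 102]);
}


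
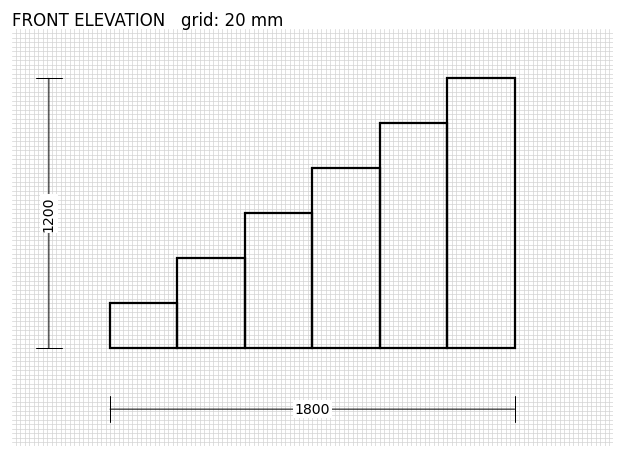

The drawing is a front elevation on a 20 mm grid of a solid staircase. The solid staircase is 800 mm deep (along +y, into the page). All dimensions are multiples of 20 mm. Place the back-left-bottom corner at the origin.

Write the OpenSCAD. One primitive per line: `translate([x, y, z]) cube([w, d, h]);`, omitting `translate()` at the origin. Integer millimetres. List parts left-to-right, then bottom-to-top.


cube([300, 800, 200]);
translate([300, 0, 0]) cube([300, 800, 400]);
translate([600, 0, 0]) cube([300, 800, 600]);
translate([900, 0, 0]) cube([300, 800, 800]);
translate([1200, 0, 0]) cube([300, 800, 1000]);
translate([1500, 0, 0]) cube([300, 800, 1200]);


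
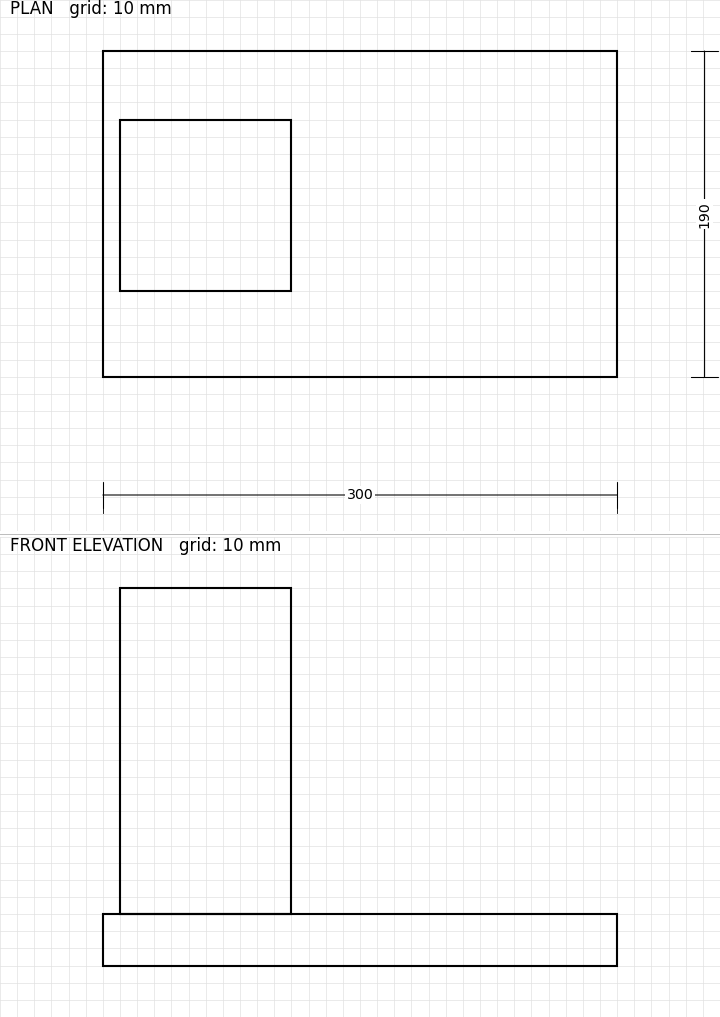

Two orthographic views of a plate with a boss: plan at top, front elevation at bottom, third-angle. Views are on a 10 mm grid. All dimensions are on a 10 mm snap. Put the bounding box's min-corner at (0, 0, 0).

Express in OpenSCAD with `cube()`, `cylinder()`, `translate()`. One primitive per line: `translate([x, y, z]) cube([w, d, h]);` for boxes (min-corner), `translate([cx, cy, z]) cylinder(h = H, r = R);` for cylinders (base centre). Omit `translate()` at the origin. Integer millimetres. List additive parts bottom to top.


cube([300, 190, 30]);
translate([10, 50, 30]) cube([100, 100, 190]);


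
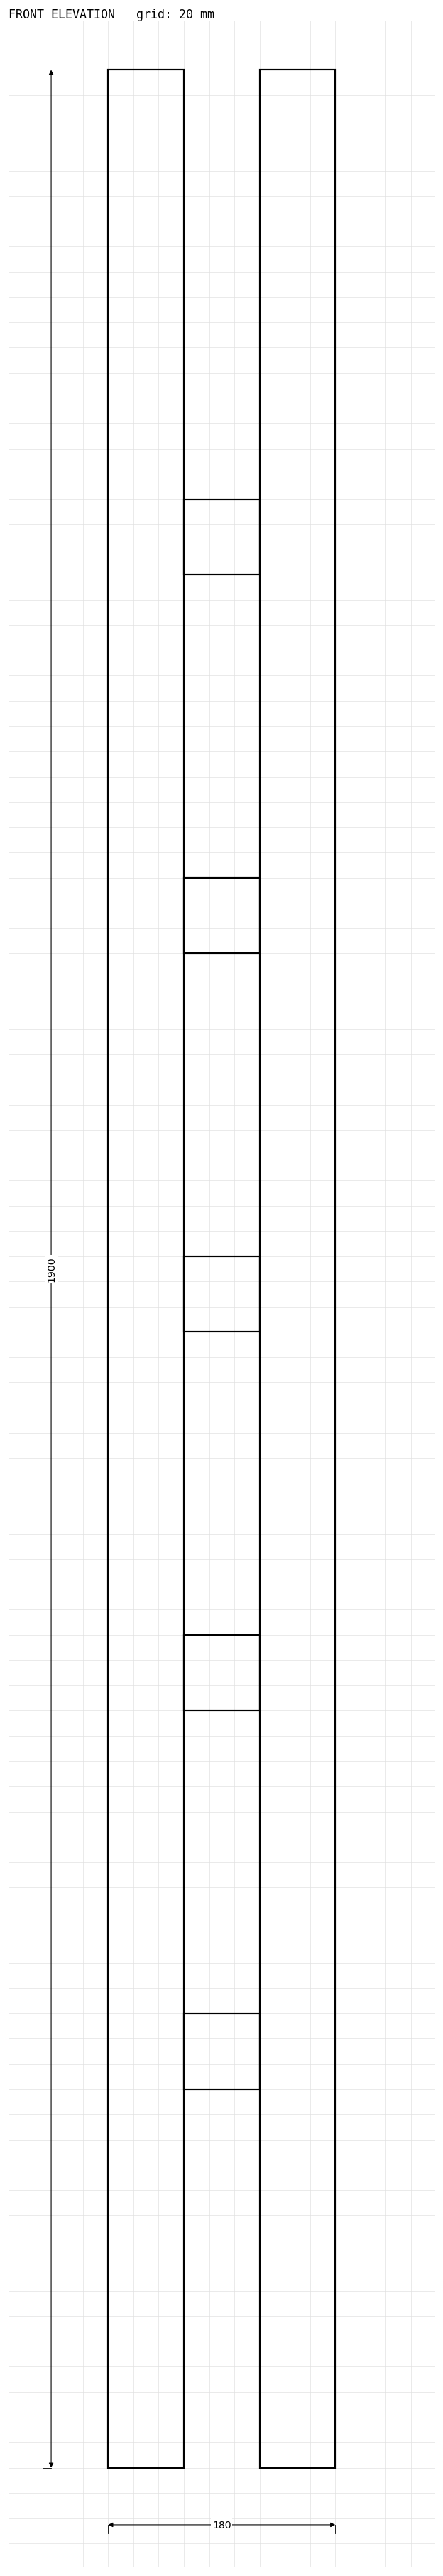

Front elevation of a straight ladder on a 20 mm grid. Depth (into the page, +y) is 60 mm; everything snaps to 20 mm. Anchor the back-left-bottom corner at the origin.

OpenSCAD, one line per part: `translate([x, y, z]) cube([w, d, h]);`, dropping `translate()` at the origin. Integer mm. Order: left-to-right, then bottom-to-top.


cube([60, 60, 1900]);
translate([60, 0, 300]) cube([60, 60, 60]);
translate([60, 0, 600]) cube([60, 60, 60]);
translate([60, 0, 900]) cube([60, 60, 60]);
translate([60, 0, 1200]) cube([60, 60, 60]);
translate([60, 0, 1500]) cube([60, 60, 60]);
translate([120, 0, 0]) cube([60, 60, 1900]);
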